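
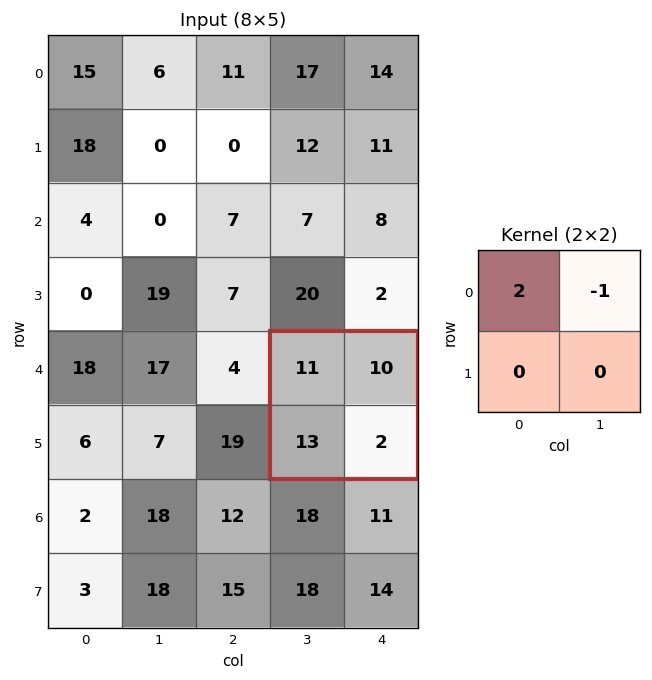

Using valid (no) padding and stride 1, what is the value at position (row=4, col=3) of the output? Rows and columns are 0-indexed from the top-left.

12

The receptive field on the input at this output position is [11 10 / 13 2]. Elementwise product with the kernel and sum: 11·2 + 10·-1.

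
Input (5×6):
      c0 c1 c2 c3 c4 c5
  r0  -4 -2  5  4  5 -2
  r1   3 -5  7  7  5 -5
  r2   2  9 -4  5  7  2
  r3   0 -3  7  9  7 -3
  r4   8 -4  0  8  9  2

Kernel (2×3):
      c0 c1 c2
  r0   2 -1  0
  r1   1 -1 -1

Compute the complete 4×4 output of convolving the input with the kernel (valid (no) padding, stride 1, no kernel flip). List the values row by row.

Output[0,0]: The receptive field on the input at this output position is [-4 -2 5 / 3 -5 7]. Elementwise product with the kernel and sum: -4·2 + -2·-1 + 3·1 + -5·-1 + 7·-1.
Output[0,1]: The receptive field on the input at this output position is [-2 5 4 / -5 7 7]. Elementwise product with the kernel and sum: -2·2 + 5·-1 + -5·1 + 7·-1 + 7·-1.

-5 -28 1 10
8 -9 -9 5
-9 3 -22 8
15 -25 -12 8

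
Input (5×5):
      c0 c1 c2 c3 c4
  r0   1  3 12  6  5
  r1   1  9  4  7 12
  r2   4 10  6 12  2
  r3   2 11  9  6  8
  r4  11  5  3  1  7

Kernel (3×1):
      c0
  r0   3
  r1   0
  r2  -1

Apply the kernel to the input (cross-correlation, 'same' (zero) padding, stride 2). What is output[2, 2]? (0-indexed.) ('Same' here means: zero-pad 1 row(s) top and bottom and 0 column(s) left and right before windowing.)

The receptive field on the zero-padded input at this output position is [8 / 7 / 0]. Elementwise product with the kernel and sum: 8·3 + 0·-1.

24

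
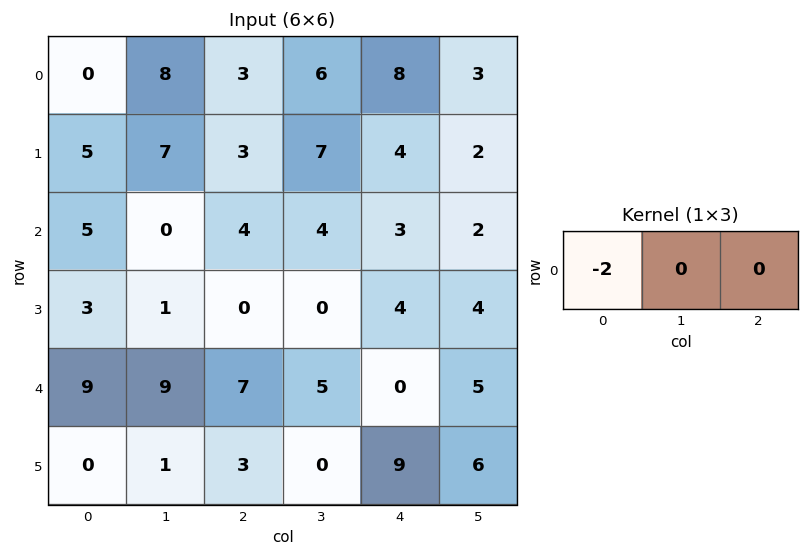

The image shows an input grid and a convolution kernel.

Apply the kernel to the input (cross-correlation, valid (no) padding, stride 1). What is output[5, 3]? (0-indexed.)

0

The receptive field on the input at this output position is [0 9 6]. Elementwise product with the kernel and sum: 0·-2.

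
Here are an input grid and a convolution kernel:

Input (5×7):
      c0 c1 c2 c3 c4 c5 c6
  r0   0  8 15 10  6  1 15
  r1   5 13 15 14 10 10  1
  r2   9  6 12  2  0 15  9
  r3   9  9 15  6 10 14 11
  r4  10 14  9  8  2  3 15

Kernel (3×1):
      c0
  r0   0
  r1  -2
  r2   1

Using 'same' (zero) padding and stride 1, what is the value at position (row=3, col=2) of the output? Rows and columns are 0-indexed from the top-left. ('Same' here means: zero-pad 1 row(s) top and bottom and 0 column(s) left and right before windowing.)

-21

The receptive field on the zero-padded input at this output position is [12 / 15 / 9]. Elementwise product with the kernel and sum: 15·-2 + 9·1.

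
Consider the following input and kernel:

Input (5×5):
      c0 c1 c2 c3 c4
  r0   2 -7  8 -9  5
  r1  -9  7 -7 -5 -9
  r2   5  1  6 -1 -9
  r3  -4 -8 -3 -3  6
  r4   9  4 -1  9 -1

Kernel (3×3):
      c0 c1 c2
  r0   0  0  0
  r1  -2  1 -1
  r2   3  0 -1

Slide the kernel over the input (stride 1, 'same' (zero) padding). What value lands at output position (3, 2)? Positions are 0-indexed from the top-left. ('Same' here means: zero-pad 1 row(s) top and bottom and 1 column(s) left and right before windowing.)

19

The receptive field on the zero-padded input at this output position is [1 6 -1 / -8 -3 -3 / 4 -1 9]. Elementwise product with the kernel and sum: -8·-2 + -3·1 + -3·-1 + 4·3 + 9·-1.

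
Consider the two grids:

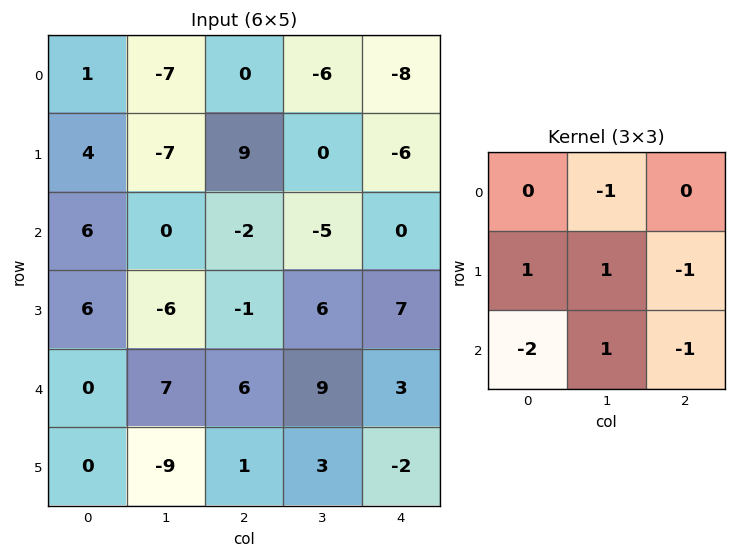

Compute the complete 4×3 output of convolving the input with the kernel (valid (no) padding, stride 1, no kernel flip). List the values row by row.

Output[0,0]: The receptive field on the input at this output position is [1 -7 0 / 4 -7 9 / 6 0 -2]. Elementwise product with the kernel and sum: -7·-1 + 4·1 + -7·1 + 9·-1 + 6·-2 + 0·1 + -2·-1.

-15 5 20
-2 -1 -6
2 -28 -3
-3 21 9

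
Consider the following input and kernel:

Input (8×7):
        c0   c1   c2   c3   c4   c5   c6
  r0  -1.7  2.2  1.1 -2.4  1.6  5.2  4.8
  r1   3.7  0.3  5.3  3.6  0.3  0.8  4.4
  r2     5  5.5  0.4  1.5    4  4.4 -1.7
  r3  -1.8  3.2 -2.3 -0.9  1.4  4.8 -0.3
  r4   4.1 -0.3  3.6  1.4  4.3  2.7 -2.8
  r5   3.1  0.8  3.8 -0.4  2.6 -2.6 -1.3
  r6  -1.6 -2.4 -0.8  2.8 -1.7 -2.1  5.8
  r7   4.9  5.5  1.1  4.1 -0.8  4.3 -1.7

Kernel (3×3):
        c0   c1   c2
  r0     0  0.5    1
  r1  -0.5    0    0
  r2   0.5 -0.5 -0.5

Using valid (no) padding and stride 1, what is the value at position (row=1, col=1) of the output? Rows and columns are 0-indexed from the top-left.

The receptive field on the input at this output position is [0.3 5.3 3.6 / 5.5 0.4 1.5 / 3.2 -2.3 -0.9]. Elementwise product with the kernel and sum: 5.3·0.5 + 3.6·1 + 5.5·-0.5 + 3.2·0.5 + -2.3·-0.5 + -0.9·-0.5.

6.7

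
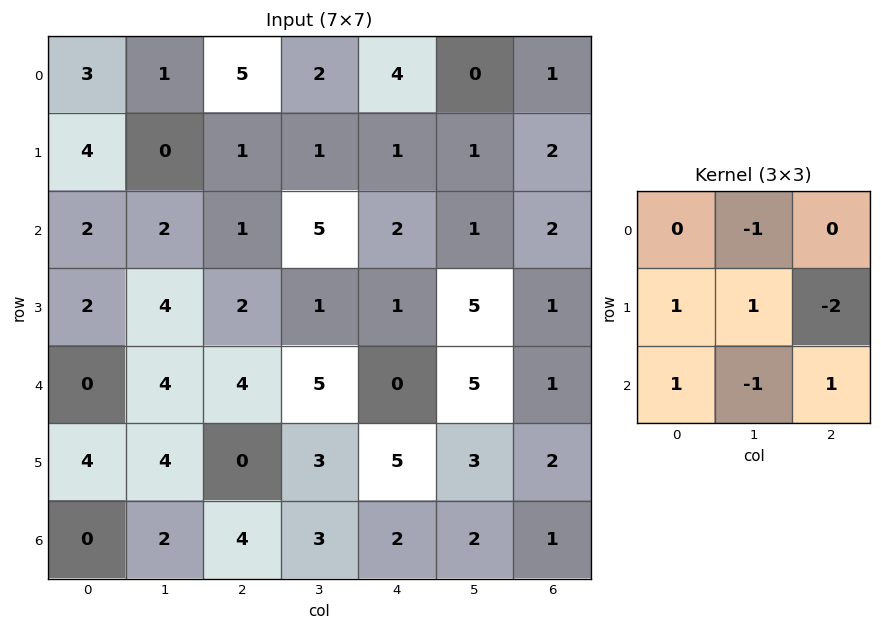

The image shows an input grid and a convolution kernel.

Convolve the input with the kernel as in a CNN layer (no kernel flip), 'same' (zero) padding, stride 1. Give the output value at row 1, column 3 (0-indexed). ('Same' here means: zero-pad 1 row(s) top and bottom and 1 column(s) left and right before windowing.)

-4

The receptive field on the zero-padded input at this output position is [5 2 4 / 1 1 1 / 1 5 2]. Elementwise product with the kernel and sum: 2·-1 + 1·1 + 1·1 + 1·-2 + 1·1 + 5·-1 + 2·1.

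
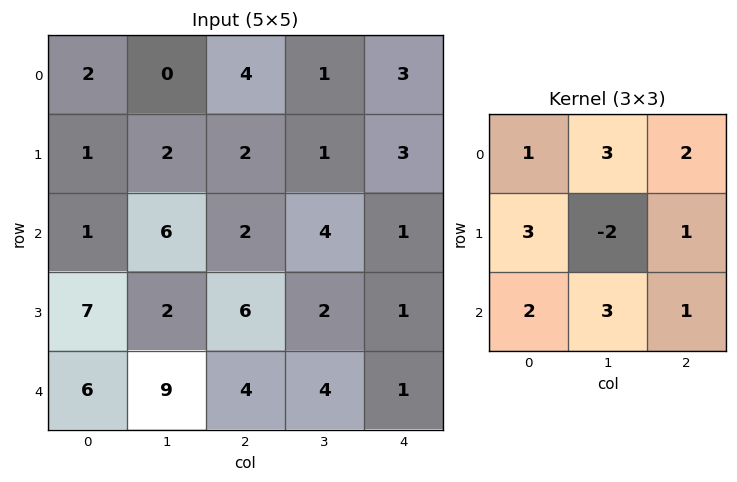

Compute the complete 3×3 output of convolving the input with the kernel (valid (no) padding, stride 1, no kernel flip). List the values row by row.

33 39 37
30 52 29
89 50 52

Output[0,0]: The receptive field on the input at this output position is [2 0 4 / 1 2 2 / 1 6 2]. Elementwise product with the kernel and sum: 2·1 + 0·3 + 4·2 + 1·3 + 2·-2 + 2·1 + 1·2 + 6·3 + 2·1.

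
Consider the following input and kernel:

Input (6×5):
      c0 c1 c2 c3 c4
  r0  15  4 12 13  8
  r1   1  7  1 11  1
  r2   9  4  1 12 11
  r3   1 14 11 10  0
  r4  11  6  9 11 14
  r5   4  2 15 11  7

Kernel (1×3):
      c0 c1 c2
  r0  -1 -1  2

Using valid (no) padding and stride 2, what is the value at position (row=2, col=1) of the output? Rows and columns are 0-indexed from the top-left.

8

The receptive field on the input at this output position is [9 11 14]. Elementwise product with the kernel and sum: 9·-1 + 11·-1 + 14·2.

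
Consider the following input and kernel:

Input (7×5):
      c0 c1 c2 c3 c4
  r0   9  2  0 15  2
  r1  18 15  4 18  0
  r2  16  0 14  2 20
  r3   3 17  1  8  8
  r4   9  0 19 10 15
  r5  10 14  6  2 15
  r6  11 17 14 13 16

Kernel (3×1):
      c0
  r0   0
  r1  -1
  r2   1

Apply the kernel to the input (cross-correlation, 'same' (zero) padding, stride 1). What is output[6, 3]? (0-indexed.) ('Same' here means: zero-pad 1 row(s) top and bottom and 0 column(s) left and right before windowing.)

-13

The receptive field on the zero-padded input at this output position is [2 / 13 / 0]. Elementwise product with the kernel and sum: 13·-1 + 0·1.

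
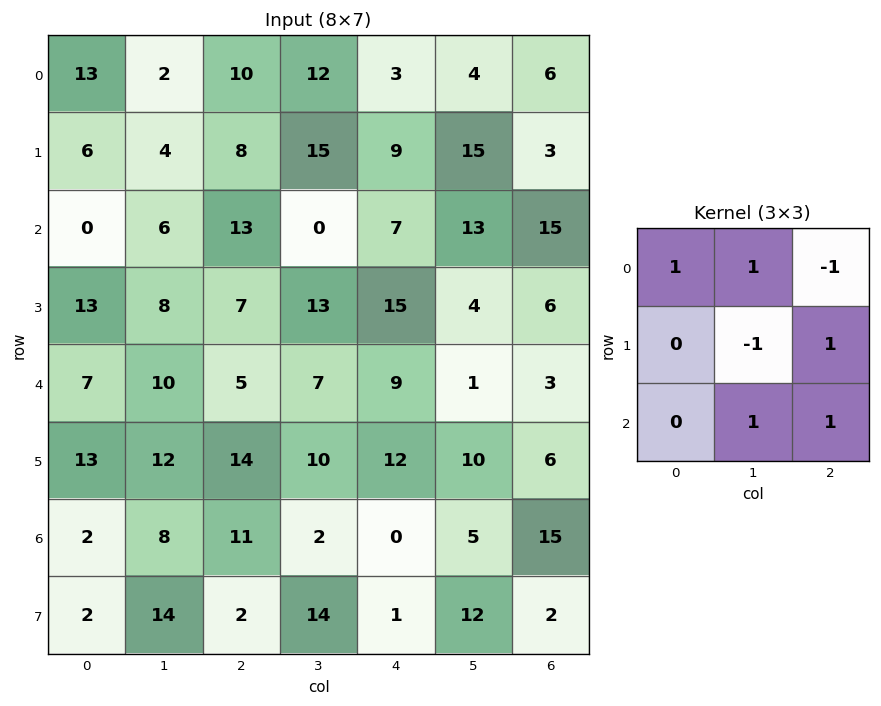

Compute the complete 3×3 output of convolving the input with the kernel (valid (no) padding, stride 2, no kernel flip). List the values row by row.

Output[0,0]: The receptive field on the input at this output position is [13 2 10 / 6 4 8 / 0 6 13]. Elementwise product with the kernel and sum: 13·1 + 2·1 + 10·-1 + 4·-1 + 8·1 + 6·1 + 13·1.
Output[0,1]: The receptive field on the input at this output position is [10 12 3 / 8 15 9 / 13 0 7]. Elementwise product with the kernel and sum: 10·1 + 12·1 + 3·-1 + 15·-1 + 9·1 + 0·1 + 7·1.

28 20 17
7 24 11
33 7 23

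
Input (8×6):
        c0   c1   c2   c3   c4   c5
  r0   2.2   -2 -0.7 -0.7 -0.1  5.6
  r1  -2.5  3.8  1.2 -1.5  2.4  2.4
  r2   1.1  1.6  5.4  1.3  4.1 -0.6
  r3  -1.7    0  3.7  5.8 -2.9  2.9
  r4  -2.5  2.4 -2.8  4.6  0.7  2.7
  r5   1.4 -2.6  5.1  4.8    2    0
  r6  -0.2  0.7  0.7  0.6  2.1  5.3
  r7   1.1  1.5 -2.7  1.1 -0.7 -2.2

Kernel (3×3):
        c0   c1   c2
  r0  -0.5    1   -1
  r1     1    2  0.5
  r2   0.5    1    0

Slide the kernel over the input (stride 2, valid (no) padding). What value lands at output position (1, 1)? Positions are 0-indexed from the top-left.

The receptive field on the input at this output position is [5.4 1.3 4.1 / 3.7 5.8 -2.9 / -2.8 4.6 0.7]. Elementwise product with the kernel and sum: 5.4·-0.5 + 1.3·1 + 4.1·-1 + 3.7·1 + 5.8·2 + -2.9·0.5 + -2.8·0.5 + 4.6·1.

11.55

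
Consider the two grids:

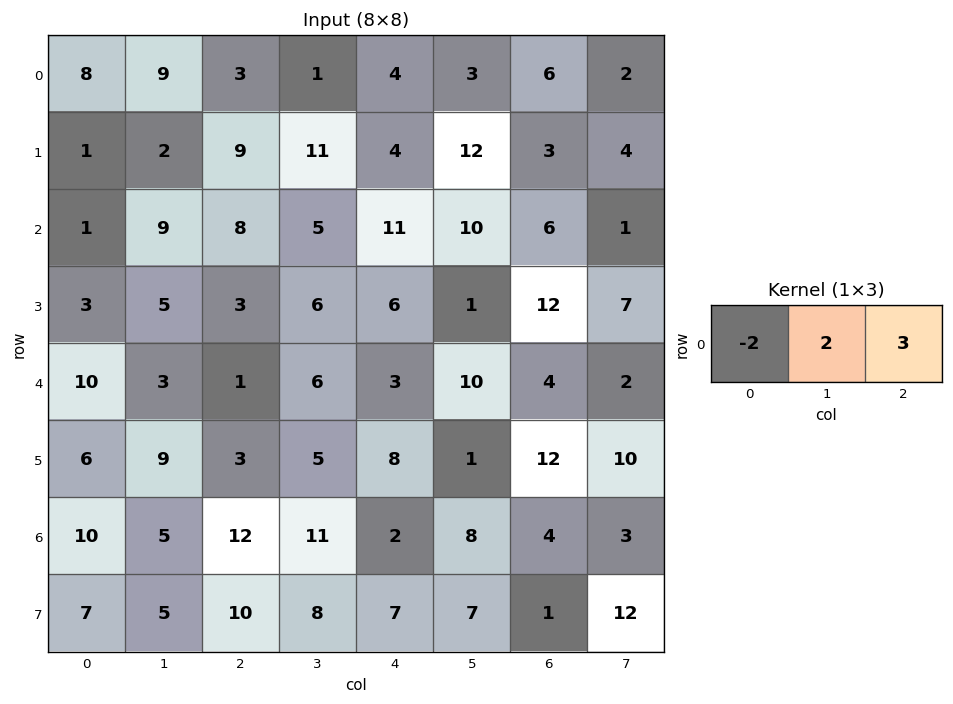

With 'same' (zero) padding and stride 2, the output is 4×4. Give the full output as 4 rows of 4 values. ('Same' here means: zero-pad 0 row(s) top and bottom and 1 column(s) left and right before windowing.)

Output[0,0]: The receptive field on the zero-padded input at this output position is [0 8 9]. Elementwise product with the kernel and sum: 0·-2 + 8·2 + 9·3.
Output[0,1]: The receptive field on the zero-padded input at this output position is [9 3 1]. Elementwise product with the kernel and sum: 9·-2 + 3·2 + 1·3.

43 -9 15 12
29 13 42 -5
29 14 24 -6
35 47 6 1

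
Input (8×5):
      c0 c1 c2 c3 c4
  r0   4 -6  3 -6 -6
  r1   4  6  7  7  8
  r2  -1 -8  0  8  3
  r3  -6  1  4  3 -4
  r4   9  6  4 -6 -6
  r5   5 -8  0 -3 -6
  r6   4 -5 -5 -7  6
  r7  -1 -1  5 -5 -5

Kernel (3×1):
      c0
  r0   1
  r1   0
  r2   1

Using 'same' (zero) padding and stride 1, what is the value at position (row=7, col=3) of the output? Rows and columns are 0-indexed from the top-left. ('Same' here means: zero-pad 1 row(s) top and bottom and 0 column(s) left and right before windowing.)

The receptive field on the zero-padded input at this output position is [-7 / -5 / 0]. Elementwise product with the kernel and sum: -7·1 + 0·1.

-7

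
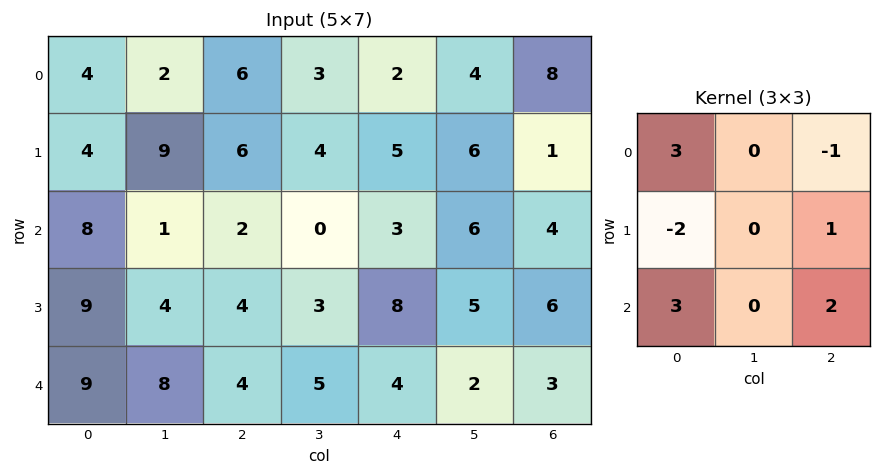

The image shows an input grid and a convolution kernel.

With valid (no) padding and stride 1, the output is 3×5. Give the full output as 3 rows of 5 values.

32 -8 21 15 6
27 39 40 31 48
43 32 23 12 13

Output[0,0]: The receptive field on the input at this output position is [4 2 6 / 4 9 6 / 8 1 2]. Elementwise product with the kernel and sum: 4·3 + 6·-1 + 4·-2 + 6·1 + 8·3 + 2·2.
Output[0,1]: The receptive field on the input at this output position is [2 6 3 / 9 6 4 / 1 2 0]. Elementwise product with the kernel and sum: 2·3 + 3·-1 + 9·-2 + 4·1 + 1·3 + 0·2.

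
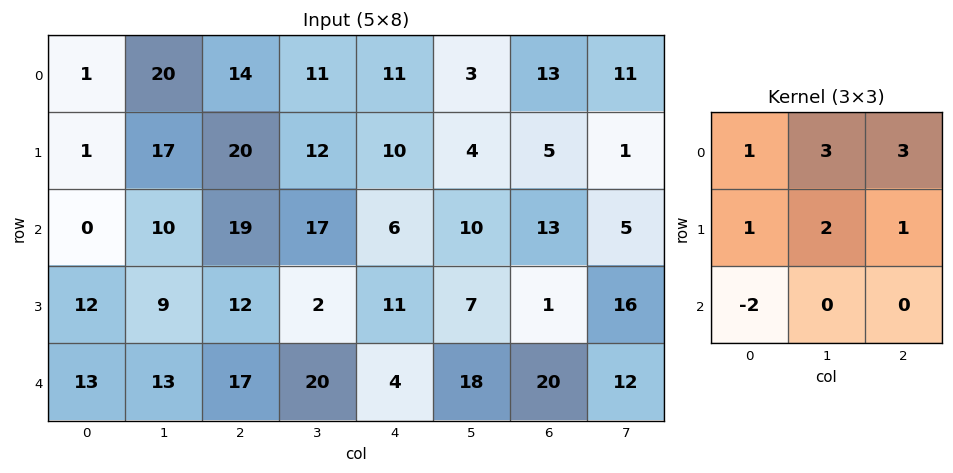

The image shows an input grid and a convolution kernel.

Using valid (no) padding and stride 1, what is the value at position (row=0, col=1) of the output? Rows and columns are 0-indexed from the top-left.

144

The receptive field on the input at this output position is [20 14 11 / 17 20 12 / 10 19 17]. Elementwise product with the kernel and sum: 20·1 + 14·3 + 11·3 + 17·1 + 20·2 + 12·1 + 10·-2.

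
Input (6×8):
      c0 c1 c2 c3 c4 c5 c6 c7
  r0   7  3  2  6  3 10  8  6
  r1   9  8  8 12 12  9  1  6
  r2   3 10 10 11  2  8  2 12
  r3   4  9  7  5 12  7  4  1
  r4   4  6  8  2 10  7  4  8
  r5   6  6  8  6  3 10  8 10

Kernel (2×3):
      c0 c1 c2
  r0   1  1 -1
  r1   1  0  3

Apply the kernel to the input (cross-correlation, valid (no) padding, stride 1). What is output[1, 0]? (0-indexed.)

42

The receptive field on the input at this output position is [9 8 8 / 3 10 10]. Elementwise product with the kernel and sum: 9·1 + 8·1 + 8·-1 + 3·1 + 10·3.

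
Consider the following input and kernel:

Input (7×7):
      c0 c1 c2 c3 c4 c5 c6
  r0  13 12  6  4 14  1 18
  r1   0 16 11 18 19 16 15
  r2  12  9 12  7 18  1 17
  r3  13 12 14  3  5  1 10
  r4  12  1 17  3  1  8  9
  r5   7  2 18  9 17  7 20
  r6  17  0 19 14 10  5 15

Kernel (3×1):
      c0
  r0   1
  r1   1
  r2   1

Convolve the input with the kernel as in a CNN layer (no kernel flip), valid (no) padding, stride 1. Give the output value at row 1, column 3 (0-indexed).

28

The receptive field on the input at this output position is [18 / 7 / 3]. Elementwise product with the kernel and sum: 18·1 + 7·1 + 3·1.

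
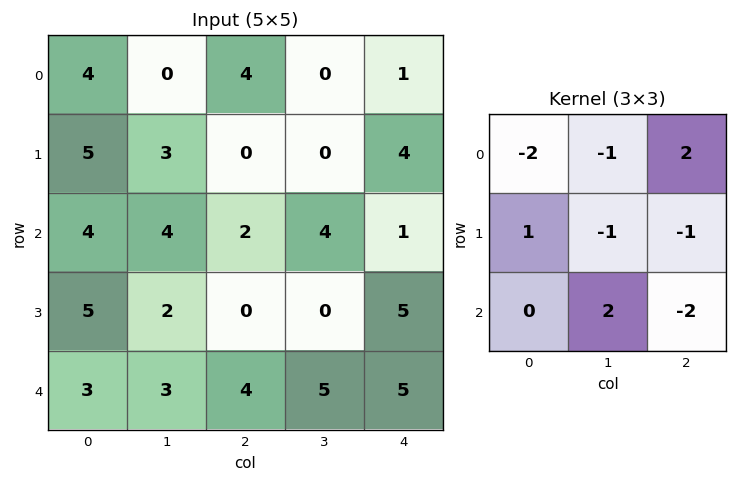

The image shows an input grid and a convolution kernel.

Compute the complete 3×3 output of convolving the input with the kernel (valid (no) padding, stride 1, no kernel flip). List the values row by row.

6 -5 -4
-11 -8 -5
-7 -2 -11

Output[0,0]: The receptive field on the input at this output position is [4 0 4 / 5 3 0 / 4 4 2]. Elementwise product with the kernel and sum: 4·-2 + 0·-1 + 4·2 + 5·1 + 3·-1 + 0·-1 + 4·2 + 2·-2.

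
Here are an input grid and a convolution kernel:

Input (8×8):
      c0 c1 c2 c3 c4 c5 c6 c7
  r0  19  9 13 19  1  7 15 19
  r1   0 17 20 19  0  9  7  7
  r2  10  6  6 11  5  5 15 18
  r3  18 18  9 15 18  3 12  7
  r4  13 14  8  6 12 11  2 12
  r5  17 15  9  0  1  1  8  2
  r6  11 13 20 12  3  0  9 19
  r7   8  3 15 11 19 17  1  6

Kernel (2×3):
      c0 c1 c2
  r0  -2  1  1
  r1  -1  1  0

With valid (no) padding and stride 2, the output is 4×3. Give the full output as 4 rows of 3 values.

1 -7 29
-8 10 -5
-6 -7 -11
6 -29 1

Output[0,0]: The receptive field on the input at this output position is [19 9 13 / 0 17 20]. Elementwise product with the kernel and sum: 19·-2 + 9·1 + 13·1 + 0·-1 + 17·1.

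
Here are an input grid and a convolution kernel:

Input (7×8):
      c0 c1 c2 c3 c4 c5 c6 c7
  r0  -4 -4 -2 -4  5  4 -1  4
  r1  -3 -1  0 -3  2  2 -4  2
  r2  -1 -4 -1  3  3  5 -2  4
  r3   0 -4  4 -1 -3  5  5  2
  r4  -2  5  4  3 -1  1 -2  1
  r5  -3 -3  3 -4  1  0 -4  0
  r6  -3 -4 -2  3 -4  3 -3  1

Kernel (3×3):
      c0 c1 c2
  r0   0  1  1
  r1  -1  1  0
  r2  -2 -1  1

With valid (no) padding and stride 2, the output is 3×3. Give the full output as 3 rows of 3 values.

Output[0,0]: The receptive field on the input at this output position is [-4 -4 -2 / -3 -1 0 / -1 -4 -1]. Elementwise product with the kernel and sum: -4·1 + -2·1 + -3·-1 + -1·1 + -1·-2 + -4·-1 + -1·1.

1 0 -10
-6 -11 10
17 -8 0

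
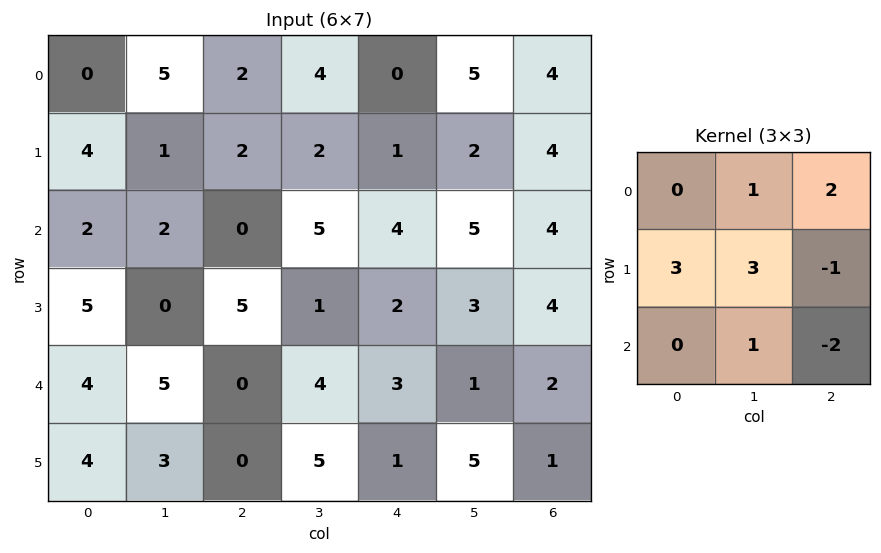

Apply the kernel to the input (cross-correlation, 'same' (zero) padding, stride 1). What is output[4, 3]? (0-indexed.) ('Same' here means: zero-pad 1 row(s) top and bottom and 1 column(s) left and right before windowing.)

17

The receptive field on the zero-padded input at this output position is [5 1 2 / 0 4 3 / 0 5 1]. Elementwise product with the kernel and sum: 1·1 + 2·2 + 0·3 + 4·3 + 3·-1 + 5·1 + 1·-2.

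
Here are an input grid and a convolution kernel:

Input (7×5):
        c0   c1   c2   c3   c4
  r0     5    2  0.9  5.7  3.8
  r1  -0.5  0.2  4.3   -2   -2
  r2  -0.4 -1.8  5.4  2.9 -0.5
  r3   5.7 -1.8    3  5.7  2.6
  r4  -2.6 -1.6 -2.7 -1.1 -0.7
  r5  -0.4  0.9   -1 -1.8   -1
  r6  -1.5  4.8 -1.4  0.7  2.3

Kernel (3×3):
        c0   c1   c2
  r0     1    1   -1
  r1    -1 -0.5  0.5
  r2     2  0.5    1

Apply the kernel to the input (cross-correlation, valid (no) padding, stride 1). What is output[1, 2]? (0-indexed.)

8.65

The receptive field on the input at this output position is [4.3 -2 -2 / 5.4 2.9 -0.5 / 3 5.7 2.6]. Elementwise product with the kernel and sum: 4.3·1 + -2·1 + -2·-1 + 5.4·-1 + 2.9·-0.5 + -0.5·0.5 + 3·2 + 5.7·0.5 + 2.6·1.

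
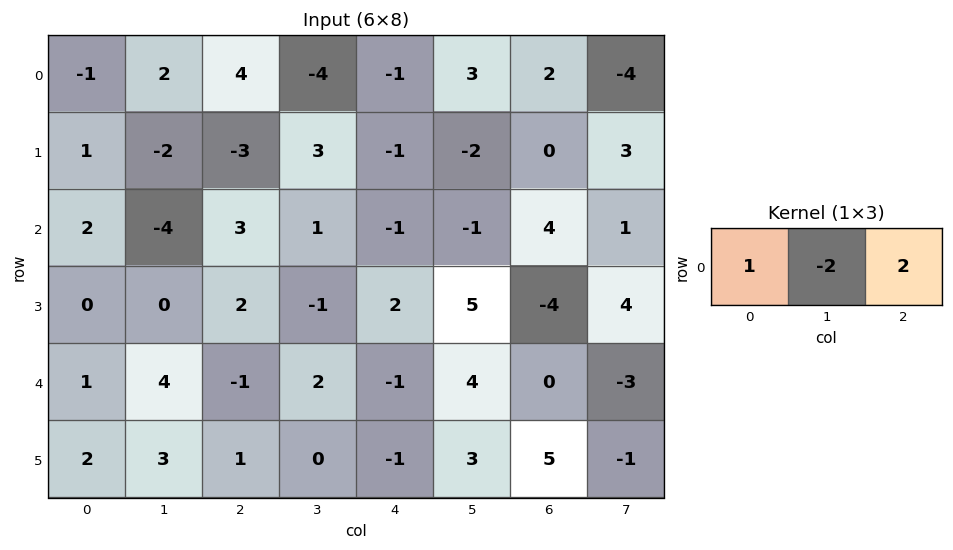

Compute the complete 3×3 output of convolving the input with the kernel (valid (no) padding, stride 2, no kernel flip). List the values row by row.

Output[0,0]: The receptive field on the input at this output position is [-1 2 4]. Elementwise product with the kernel and sum: -1·1 + 2·-2 + 4·2.

3 10 -3
16 -1 9
-9 -7 -9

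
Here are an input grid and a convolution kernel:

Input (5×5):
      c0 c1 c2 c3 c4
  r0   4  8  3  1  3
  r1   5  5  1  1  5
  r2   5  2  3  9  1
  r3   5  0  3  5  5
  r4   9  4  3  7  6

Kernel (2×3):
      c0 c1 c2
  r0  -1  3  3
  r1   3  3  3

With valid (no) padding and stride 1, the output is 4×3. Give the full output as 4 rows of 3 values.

Output[0,0]: The receptive field on the input at this output position is [4 8 3 / 5 5 1]. Elementwise product with the kernel and sum: 4·-1 + 8·3 + 3·3 + 5·3 + 5·3 + 1·3.

62 25 30
43 43 56
34 58 66
52 66 75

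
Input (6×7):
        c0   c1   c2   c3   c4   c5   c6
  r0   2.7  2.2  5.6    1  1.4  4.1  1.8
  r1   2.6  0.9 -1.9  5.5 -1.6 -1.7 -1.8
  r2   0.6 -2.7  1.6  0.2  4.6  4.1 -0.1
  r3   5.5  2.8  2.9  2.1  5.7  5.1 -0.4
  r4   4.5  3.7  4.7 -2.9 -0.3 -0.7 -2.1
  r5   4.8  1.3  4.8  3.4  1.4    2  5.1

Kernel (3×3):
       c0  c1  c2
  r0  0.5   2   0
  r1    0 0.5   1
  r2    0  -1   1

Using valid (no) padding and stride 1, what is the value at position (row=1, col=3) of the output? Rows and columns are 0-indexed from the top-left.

The receptive field on the input at this output position is [5.5 -1.6 -1.7 / 0.2 4.6 4.1 / 2.1 5.7 5.1]. Elementwise product with the kernel and sum: 5.5·0.5 + -1.6·2 + 4.6·0.5 + 4.1·1 + 5.7·-1 + 5.1·1.

5.35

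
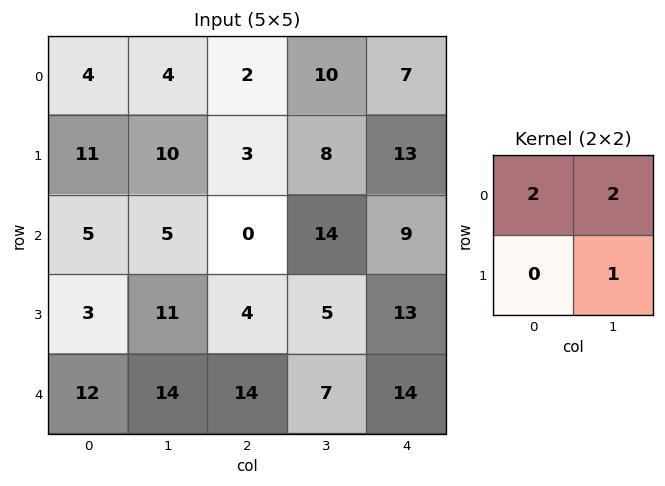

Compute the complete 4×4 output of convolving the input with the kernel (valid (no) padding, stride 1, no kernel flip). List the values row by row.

26 15 32 47
47 26 36 51
31 14 33 59
42 44 25 50

Output[0,0]: The receptive field on the input at this output position is [4 4 / 11 10]. Elementwise product with the kernel and sum: 4·2 + 4·2 + 10·1.
Output[0,1]: The receptive field on the input at this output position is [4 2 / 10 3]. Elementwise product with the kernel and sum: 4·2 + 2·2 + 3·1.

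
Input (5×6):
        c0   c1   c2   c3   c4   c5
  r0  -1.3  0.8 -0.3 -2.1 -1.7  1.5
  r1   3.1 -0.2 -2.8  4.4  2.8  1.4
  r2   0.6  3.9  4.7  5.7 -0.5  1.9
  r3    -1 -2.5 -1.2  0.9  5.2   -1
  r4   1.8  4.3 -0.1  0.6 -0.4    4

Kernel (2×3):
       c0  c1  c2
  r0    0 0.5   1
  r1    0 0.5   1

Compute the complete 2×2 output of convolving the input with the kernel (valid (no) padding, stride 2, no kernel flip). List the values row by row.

Output[0,0]: The receptive field on the input at this output position is [-1.3 0.8 -0.3 / 3.1 -0.2 -2.8]. Elementwise product with the kernel and sum: 0.8·0.5 + -0.3·1 + -0.2·0.5 + -2.8·1.

-2.8 2.25
4.2 8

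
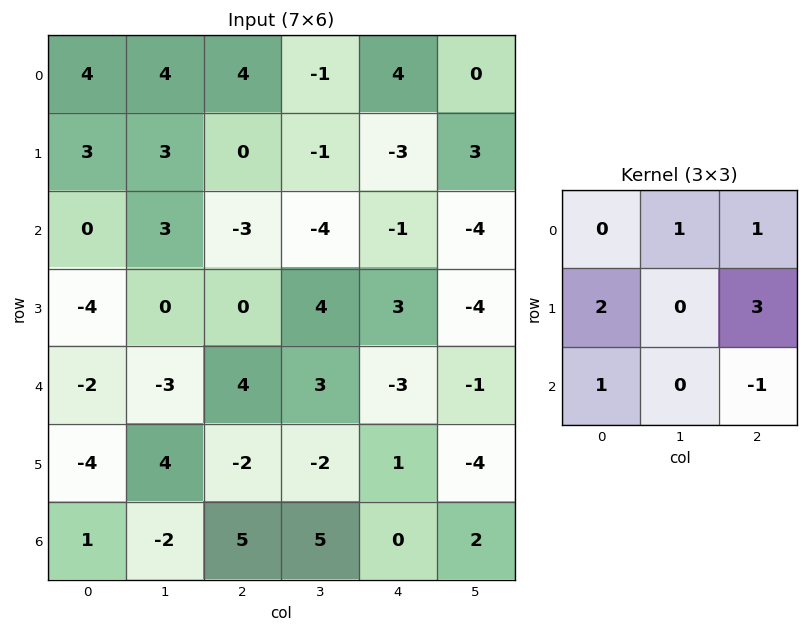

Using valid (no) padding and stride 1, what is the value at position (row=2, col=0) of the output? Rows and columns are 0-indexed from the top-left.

The receptive field on the input at this output position is [0 3 -3 / -4 0 0 / -2 -3 4]. Elementwise product with the kernel and sum: 3·1 + -3·1 + -4·2 + 0·3 + -2·1 + 4·-1.

-14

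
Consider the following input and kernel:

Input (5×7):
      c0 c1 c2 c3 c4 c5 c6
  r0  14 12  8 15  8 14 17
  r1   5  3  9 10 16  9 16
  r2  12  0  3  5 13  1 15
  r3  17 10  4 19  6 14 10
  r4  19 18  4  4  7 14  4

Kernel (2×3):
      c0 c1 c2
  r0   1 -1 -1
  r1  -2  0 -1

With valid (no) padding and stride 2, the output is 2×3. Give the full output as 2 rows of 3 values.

Output[0,0]: The receptive field on the input at this output position is [14 12 8 / 5 3 9]. Elementwise product with the kernel and sum: 14·1 + 12·-1 + 8·-1 + 5·-2 + 9·-1.

-25 -49 -71
-29 -29 -25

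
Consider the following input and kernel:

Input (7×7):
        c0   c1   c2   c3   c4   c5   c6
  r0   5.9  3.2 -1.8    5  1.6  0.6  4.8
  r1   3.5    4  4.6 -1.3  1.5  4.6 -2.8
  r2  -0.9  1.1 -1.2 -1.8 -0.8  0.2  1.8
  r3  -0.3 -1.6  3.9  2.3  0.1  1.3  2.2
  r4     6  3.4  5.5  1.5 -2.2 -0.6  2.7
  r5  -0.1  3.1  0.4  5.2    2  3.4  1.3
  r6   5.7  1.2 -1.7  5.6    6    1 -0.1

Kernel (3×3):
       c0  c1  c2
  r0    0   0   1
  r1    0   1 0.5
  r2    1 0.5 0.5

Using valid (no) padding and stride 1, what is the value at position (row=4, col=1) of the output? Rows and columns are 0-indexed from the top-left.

The receptive field on the input at this output position is [3.4 5.5 1.5 / 3.1 0.4 5.2 / 1.2 -1.7 5.6]. Elementwise product with the kernel and sum: 1.5·1 + 0.4·1 + 5.2·0.5 + 1.2·1 + -1.7·0.5 + 5.6·0.5.

7.65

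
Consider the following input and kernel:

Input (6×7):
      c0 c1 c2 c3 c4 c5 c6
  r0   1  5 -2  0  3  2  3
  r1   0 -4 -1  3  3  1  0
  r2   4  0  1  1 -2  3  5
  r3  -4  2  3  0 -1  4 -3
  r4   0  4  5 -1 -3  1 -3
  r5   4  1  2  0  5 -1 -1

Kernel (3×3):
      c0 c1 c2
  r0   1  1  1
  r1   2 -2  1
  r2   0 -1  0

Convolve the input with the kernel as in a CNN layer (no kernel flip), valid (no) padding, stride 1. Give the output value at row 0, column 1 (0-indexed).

The receptive field on the input at this output position is [5 -2 0 / -4 -1 3 / 0 1 1]. Elementwise product with the kernel and sum: 5·1 + -2·1 + 0·1 + -4·2 + -1·-2 + 3·1 + 1·-1.

-1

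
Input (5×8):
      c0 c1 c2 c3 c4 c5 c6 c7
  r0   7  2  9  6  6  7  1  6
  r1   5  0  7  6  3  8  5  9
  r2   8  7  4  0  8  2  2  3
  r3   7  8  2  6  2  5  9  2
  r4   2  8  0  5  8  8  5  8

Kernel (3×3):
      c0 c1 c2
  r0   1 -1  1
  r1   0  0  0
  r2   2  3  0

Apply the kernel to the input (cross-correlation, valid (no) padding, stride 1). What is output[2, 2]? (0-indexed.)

The receptive field on the input at this output position is [4 0 8 / 2 6 2 / 0 5 8]. Elementwise product with the kernel and sum: 4·1 + 0·-1 + 8·1 + 0·2 + 5·3.

27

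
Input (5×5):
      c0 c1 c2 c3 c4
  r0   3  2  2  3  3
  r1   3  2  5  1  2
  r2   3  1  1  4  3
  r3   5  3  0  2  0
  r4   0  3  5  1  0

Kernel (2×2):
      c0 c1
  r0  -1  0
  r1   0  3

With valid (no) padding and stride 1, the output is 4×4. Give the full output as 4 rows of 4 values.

Output[0,0]: The receptive field on the input at this output position is [3 2 / 3 2]. Elementwise product with the kernel and sum: 3·-1 + 2·3.

3 13 1 3
0 1 7 8
6 -1 5 -4
4 12 3 -2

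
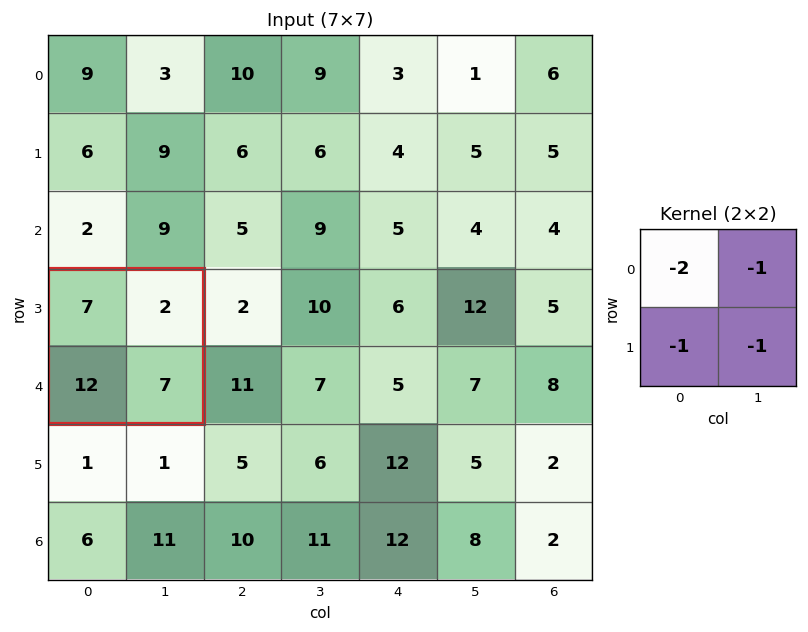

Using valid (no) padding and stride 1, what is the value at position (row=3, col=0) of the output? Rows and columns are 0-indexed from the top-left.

-35

The receptive field on the input at this output position is [7 2 / 12 7]. Elementwise product with the kernel and sum: 7·-2 + 2·-1 + 12·-1 + 7·-1.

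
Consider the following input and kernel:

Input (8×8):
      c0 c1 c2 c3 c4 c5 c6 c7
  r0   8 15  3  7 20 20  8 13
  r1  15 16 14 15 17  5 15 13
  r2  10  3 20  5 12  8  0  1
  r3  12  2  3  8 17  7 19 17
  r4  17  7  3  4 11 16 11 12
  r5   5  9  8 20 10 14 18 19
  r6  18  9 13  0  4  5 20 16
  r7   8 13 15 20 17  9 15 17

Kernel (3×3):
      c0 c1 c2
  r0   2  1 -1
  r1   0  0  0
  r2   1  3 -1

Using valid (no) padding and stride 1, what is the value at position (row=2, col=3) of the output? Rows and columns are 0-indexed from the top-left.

35

The receptive field on the input at this output position is [5 12 8 / 8 17 7 / 4 11 16]. Elementwise product with the kernel and sum: 5·2 + 12·1 + 8·-1 + 4·1 + 11·3 + 16·-1.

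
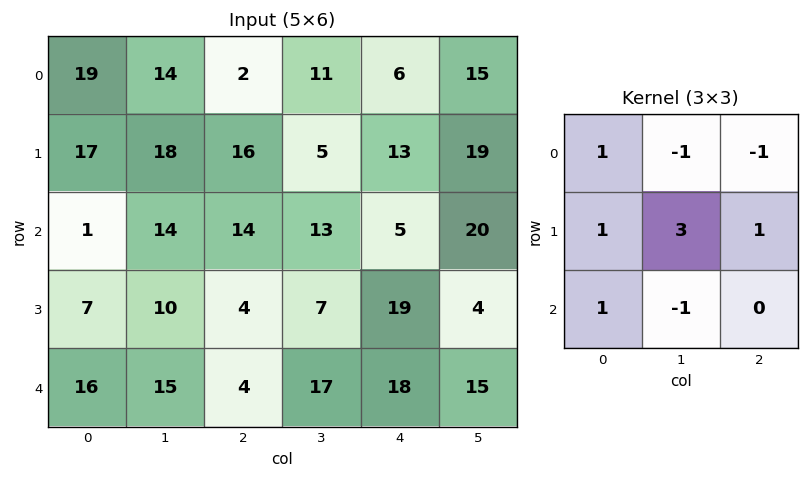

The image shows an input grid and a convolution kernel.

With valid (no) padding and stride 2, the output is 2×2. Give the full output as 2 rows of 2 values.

Output[0,0]: The receptive field on the input at this output position is [19 14 2 / 17 18 16 / 1 14 14]. Elementwise product with the kernel and sum: 19·1 + 14·-1 + 2·-1 + 17·1 + 18·3 + 16·1 + 1·1 + 14·-1.

77 30
15 27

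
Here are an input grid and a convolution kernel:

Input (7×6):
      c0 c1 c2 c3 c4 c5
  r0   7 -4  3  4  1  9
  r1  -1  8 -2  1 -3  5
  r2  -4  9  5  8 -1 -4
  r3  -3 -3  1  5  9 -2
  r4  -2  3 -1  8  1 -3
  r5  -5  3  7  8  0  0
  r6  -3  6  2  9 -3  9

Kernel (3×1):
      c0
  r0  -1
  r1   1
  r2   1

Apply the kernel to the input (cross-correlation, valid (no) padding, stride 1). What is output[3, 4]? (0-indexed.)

The receptive field on the input at this output position is [9 / 1 / 0]. Elementwise product with the kernel and sum: 9·-1 + 1·1 + 0·1.

-8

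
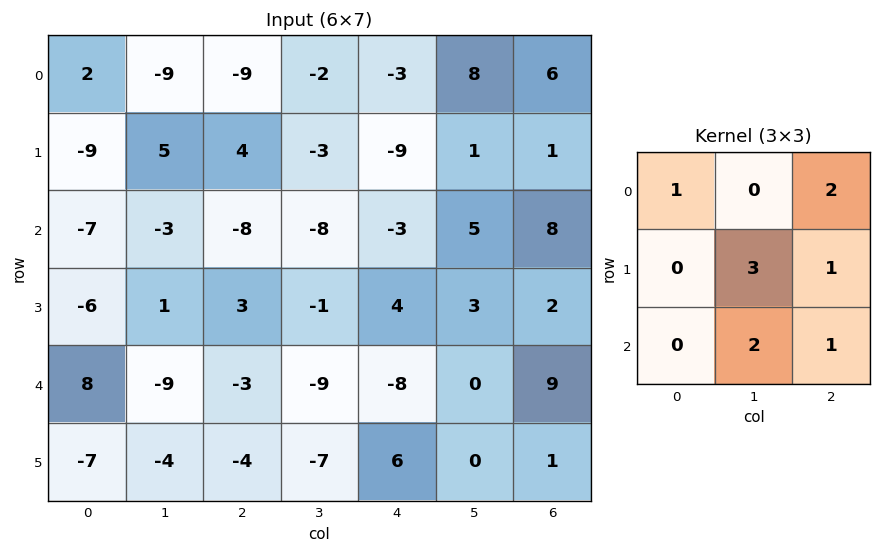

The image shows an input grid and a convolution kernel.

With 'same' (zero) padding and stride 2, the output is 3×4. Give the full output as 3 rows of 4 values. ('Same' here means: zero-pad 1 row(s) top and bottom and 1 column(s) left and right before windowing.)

Output[0,0]: The receptive field on the zero-padded input at this output position is [0 0 0 / 0 2 -9 / 0 -9 5]. Elementwise product with the kernel and sum: 0·1 + 0·2 + 2·3 + -9·1 + -9·2 + 5·1.
Output[0,1]: The receptive field on the zero-padded input at this output position is [0 0 0 / -9 -9 -2 / 5 4 -3]. Elementwise product with the kernel and sum: 0·1 + 0·2 + -9·3 + -2·1 + 4·2 + -3·1.

-16 -24 -18 20
-25 -28 6 29
-1 -34 -7 32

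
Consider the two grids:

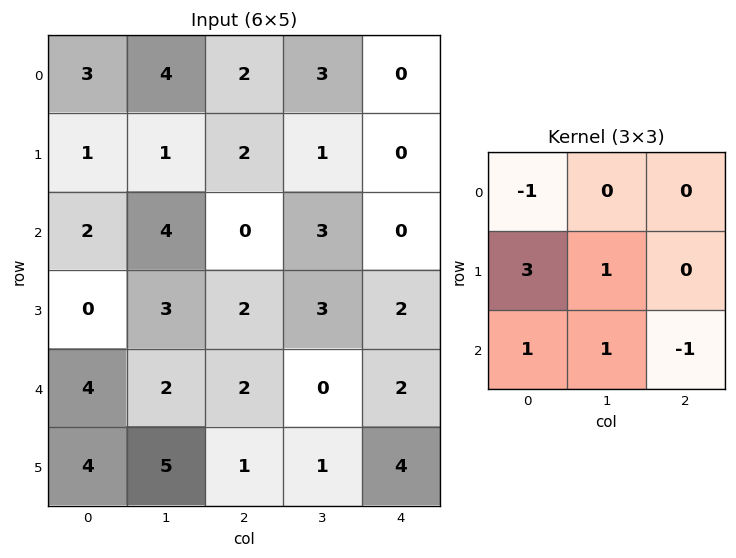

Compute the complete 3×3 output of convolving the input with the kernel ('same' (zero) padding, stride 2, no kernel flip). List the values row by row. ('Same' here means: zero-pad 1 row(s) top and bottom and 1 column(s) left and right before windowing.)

3 16 10
-1 13 13
3 10 4

Output[0,0]: The receptive field on the zero-padded input at this output position is [0 0 0 / 0 3 4 / 0 1 1]. Elementwise product with the kernel and sum: 0·-1 + 0·3 + 3·1 + 0·1 + 1·1 + 1·-1.
Output[0,1]: The receptive field on the zero-padded input at this output position is [0 0 0 / 4 2 3 / 1 2 1]. Elementwise product with the kernel and sum: 0·-1 + 4·3 + 2·1 + 1·1 + 2·1 + 1·-1.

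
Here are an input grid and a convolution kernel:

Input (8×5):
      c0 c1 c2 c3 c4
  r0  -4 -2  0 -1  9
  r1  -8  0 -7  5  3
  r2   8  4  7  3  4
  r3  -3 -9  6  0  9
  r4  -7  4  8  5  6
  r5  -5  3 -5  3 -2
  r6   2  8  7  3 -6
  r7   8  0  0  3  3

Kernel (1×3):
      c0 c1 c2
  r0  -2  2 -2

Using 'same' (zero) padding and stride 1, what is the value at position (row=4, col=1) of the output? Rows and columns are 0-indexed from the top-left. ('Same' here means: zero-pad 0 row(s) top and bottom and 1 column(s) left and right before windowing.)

The receptive field on the zero-padded input at this output position is [-7 4 8]. Elementwise product with the kernel and sum: -7·-2 + 4·2 + 8·-2.

6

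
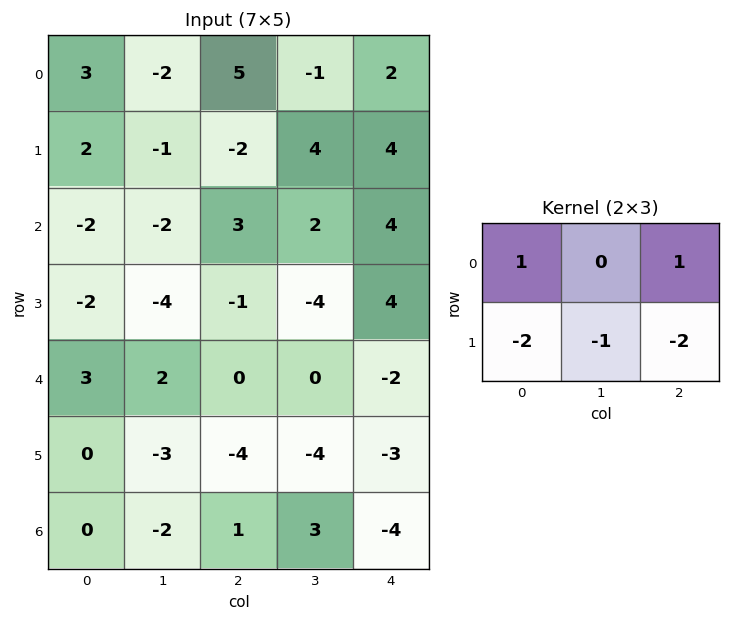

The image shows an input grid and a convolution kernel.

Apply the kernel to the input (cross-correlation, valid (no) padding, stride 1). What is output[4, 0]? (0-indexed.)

14

The receptive field on the input at this output position is [3 2 0 / 0 -3 -4]. Elementwise product with the kernel and sum: 3·1 + 0·1 + 0·-2 + -3·-1 + -4·-2.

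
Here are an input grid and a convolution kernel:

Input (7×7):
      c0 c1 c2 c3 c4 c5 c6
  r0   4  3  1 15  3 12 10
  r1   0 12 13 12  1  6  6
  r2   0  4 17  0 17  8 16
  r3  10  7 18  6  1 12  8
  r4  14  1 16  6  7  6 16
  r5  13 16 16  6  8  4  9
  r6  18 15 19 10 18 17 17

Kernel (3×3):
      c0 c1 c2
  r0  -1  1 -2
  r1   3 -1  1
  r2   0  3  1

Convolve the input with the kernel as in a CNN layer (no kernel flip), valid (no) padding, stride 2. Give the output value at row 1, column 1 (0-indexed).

The receptive field on the input at this output position is [17 0 17 / 18 6 1 / 16 6 7]. Elementwise product with the kernel and sum: 17·-1 + 0·1 + 17·-2 + 18·3 + 6·-1 + 1·1 + 6·3 + 7·1.

23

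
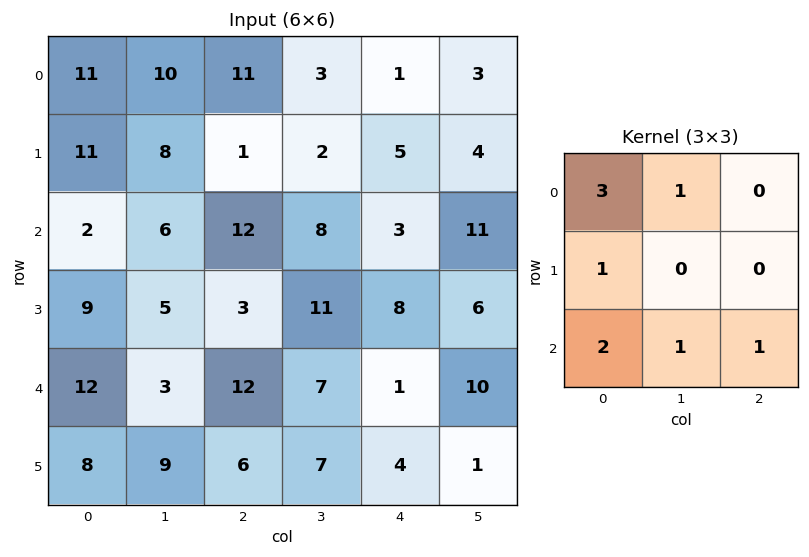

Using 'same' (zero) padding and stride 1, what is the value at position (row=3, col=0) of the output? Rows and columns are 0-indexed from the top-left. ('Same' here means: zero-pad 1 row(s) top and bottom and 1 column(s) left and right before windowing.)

17

The receptive field on the zero-padded input at this output position is [0 2 6 / 0 9 5 / 0 12 3]. Elementwise product with the kernel and sum: 0·3 + 2·1 + 0·1 + 0·2 + 12·1 + 3·1.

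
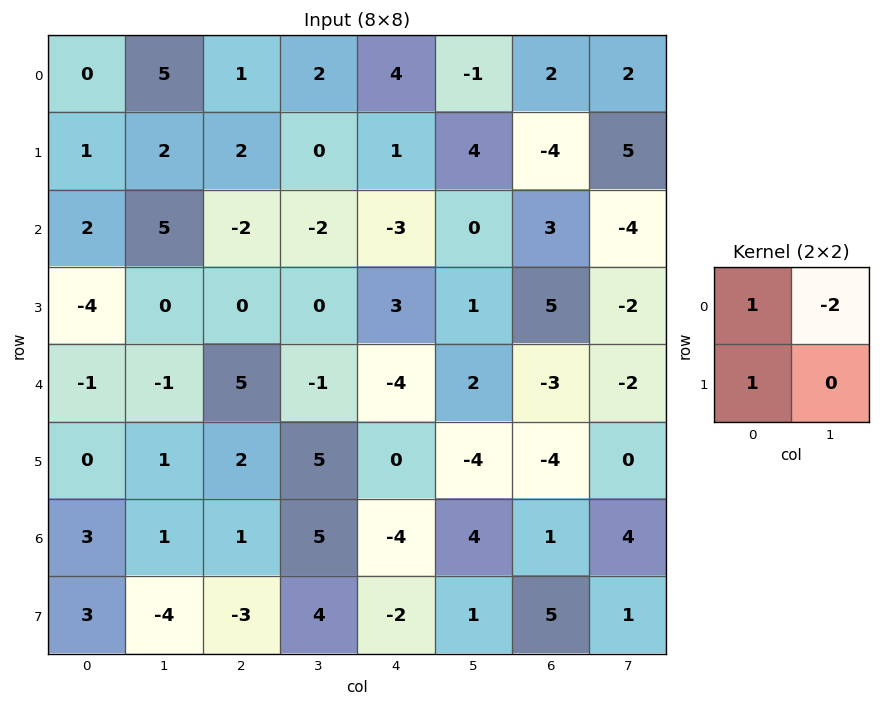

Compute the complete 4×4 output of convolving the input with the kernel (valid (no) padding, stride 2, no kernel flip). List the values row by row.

-9 -1 7 -6
-12 2 0 16
1 9 -8 -3
4 -12 -14 -2

Output[0,0]: The receptive field on the input at this output position is [0 5 / 1 2]. Elementwise product with the kernel and sum: 0·1 + 5·-2 + 1·1.
Output[0,1]: The receptive field on the input at this output position is [1 2 / 2 0]. Elementwise product with the kernel and sum: 1·1 + 2·-2 + 2·1.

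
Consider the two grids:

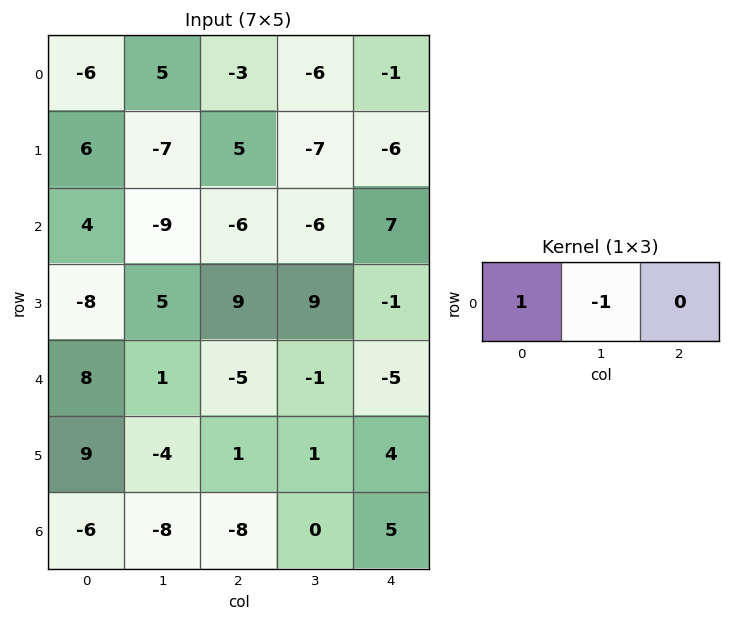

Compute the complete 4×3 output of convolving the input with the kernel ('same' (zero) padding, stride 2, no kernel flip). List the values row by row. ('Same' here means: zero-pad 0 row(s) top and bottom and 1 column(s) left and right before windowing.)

6 8 -5
-4 -3 -13
-8 6 4
6 0 -5

Output[0,0]: The receptive field on the zero-padded input at this output position is [0 -6 5]. Elementwise product with the kernel and sum: 0·1 + -6·-1.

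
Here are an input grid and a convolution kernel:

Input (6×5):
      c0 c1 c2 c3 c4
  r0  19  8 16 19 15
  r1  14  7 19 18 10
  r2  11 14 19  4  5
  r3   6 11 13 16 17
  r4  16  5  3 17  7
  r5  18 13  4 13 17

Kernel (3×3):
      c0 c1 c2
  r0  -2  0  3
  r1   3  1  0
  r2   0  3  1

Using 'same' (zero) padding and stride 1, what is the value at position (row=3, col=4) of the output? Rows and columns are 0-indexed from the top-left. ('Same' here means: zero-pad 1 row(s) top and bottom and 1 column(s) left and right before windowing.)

The receptive field on the zero-padded input at this output position is [4 5 0 / 16 17 0 / 17 7 0]. Elementwise product with the kernel and sum: 4·-2 + 0·3 + 16·3 + 17·1 + 7·3 + 0·1.

78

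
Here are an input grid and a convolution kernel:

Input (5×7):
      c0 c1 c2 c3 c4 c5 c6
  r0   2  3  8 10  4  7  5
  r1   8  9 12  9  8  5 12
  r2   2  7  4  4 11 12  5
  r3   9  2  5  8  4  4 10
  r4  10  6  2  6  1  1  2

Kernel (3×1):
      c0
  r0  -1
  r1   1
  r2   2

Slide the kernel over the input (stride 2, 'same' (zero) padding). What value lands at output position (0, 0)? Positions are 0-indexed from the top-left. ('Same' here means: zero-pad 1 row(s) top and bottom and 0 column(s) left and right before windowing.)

The receptive field on the zero-padded input at this output position is [0 / 2 / 8]. Elementwise product with the kernel and sum: 0·-1 + 2·1 + 8·2.

18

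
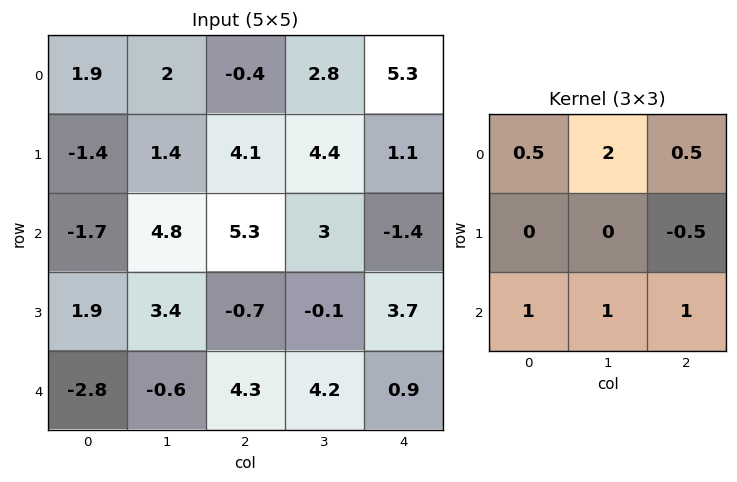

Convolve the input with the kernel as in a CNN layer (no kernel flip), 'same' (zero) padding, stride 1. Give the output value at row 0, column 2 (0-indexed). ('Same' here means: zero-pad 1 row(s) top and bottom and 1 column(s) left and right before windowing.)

8.5

The receptive field on the zero-padded input at this output position is [0 0 0 / 2 -0.4 2.8 / 1.4 4.1 4.4]. Elementwise product with the kernel and sum: 0·0.5 + 0·2 + 0·0.5 + 2.8·-0.5 + 1.4·1 + 4.1·1 + 4.4·1.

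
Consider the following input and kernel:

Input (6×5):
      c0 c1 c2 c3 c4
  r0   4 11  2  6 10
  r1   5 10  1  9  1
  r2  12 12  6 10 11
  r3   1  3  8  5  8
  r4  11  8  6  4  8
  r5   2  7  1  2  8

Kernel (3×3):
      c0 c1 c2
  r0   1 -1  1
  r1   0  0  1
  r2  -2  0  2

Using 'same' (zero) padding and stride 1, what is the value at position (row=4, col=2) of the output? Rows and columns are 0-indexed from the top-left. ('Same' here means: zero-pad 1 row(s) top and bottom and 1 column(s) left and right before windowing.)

The receptive field on the zero-padded input at this output position is [3 8 5 / 8 6 4 / 7 1 2]. Elementwise product with the kernel and sum: 3·1 + 8·-1 + 5·1 + 4·1 + 7·-2 + 2·2.

-6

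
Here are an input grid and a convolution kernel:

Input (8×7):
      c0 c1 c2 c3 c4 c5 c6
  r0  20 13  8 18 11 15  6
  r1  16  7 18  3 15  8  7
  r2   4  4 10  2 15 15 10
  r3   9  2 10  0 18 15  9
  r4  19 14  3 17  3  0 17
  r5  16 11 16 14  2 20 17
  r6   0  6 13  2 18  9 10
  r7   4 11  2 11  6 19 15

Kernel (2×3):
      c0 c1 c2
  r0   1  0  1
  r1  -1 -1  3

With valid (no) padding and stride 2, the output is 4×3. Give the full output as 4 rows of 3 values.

59 43 15
33 69 19
43 -18 49
4 36 48

Output[0,0]: The receptive field on the input at this output position is [20 13 8 / 16 7 18]. Elementwise product with the kernel and sum: 20·1 + 8·1 + 16·-1 + 7·-1 + 18·3.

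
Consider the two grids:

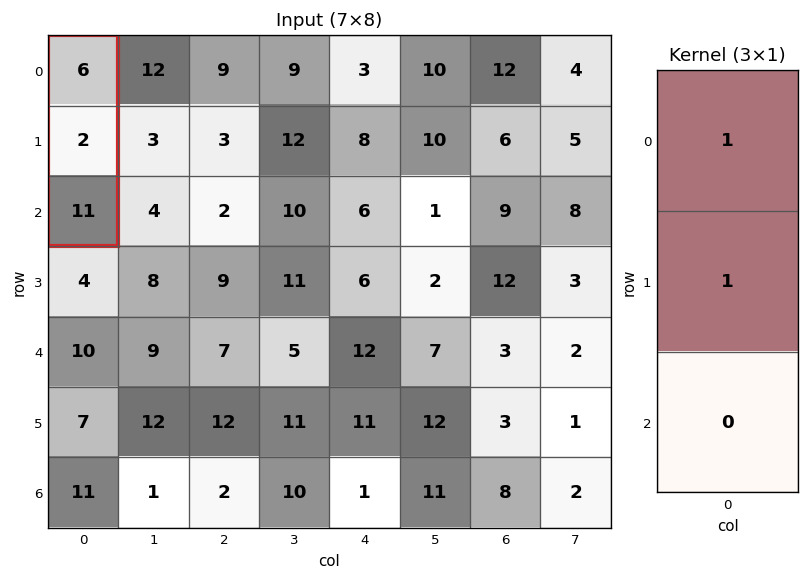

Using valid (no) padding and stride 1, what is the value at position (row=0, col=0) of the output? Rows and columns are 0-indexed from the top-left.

The receptive field on the input at this output position is [6 / 2 / 11]. Elementwise product with the kernel and sum: 6·1 + 2·1.

8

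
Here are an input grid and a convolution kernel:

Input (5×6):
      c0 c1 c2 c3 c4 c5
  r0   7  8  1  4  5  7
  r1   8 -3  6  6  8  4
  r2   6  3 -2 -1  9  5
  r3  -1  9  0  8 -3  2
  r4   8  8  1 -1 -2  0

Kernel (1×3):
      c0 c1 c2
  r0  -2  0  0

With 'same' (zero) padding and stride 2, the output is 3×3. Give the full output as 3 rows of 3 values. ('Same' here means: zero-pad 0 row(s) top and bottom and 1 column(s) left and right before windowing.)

0 -16 -8
0 -6 2
0 -16 2

Output[0,0]: The receptive field on the zero-padded input at this output position is [0 7 8]. Elementwise product with the kernel and sum: 0·-2.
Output[0,1]: The receptive field on the zero-padded input at this output position is [8 1 4]. Elementwise product with the kernel and sum: 8·-2.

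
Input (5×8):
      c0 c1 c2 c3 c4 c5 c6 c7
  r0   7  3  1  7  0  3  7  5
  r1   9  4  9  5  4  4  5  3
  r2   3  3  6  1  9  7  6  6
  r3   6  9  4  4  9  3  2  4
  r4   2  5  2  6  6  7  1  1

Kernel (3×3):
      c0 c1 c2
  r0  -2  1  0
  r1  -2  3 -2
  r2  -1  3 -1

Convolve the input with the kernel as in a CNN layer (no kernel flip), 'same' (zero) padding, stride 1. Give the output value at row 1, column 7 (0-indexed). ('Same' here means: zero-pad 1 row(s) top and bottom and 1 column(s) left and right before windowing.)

The receptive field on the zero-padded input at this output position is [7 5 0 / 5 3 0 / 6 6 0]. Elementwise product with the kernel and sum: 7·-2 + 5·1 + 5·-2 + 3·3 + 0·-2 + 6·-1 + 6·3 + 0·-1.

2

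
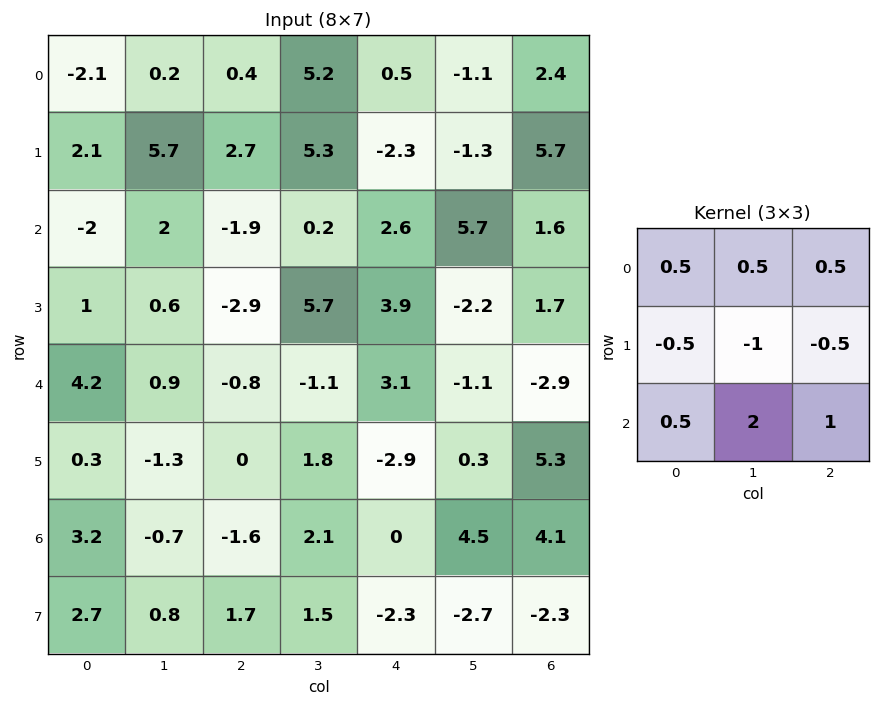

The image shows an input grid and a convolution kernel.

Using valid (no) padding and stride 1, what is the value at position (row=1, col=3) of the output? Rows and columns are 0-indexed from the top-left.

The receptive field on the input at this output position is [5.3 -2.3 -1.3 / 0.2 2.6 5.7 / 5.7 3.9 -2.2]. Elementwise product with the kernel and sum: 5.3·0.5 + -2.3·0.5 + -1.3·0.5 + 0.2·-0.5 + 2.6·-1 + 5.7·-0.5 + 5.7·0.5 + 3.9·2 + -2.2·1.

3.75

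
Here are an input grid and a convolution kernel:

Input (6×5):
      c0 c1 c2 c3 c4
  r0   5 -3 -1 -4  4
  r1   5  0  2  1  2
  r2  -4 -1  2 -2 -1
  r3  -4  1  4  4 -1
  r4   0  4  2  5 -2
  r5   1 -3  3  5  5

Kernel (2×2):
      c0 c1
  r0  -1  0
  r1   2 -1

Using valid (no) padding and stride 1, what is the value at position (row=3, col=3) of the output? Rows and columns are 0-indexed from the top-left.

The receptive field on the input at this output position is [4 -1 / 5 -2]. Elementwise product with the kernel and sum: 4·-1 + 5·2 + -2·-1.

8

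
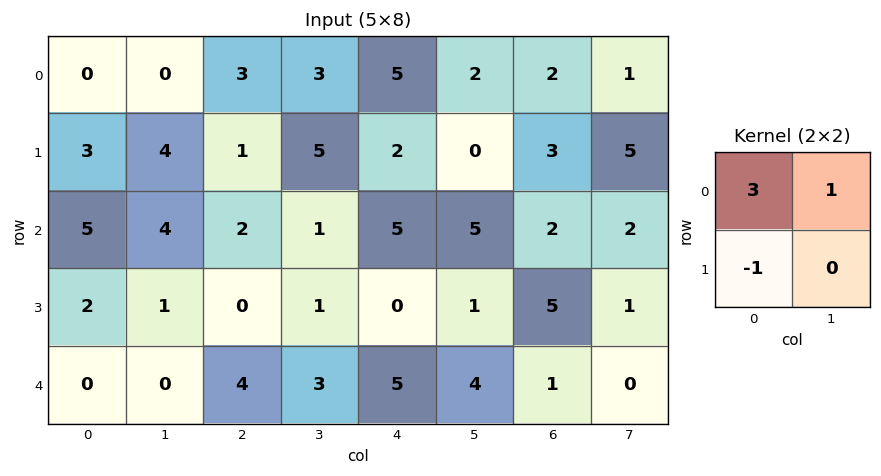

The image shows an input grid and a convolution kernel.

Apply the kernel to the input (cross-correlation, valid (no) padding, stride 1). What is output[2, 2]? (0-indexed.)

The receptive field on the input at this output position is [2 1 / 0 1]. Elementwise product with the kernel and sum: 2·3 + 1·1 + 0·-1.

7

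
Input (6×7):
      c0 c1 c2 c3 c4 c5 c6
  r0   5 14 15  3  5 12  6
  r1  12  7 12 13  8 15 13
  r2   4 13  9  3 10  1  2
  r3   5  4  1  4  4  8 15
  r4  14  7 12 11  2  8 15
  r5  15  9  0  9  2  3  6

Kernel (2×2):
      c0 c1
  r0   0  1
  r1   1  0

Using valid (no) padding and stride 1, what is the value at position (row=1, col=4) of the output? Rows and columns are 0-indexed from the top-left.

25

The receptive field on the input at this output position is [8 15 / 10 1]. Elementwise product with the kernel and sum: 15·1 + 10·1.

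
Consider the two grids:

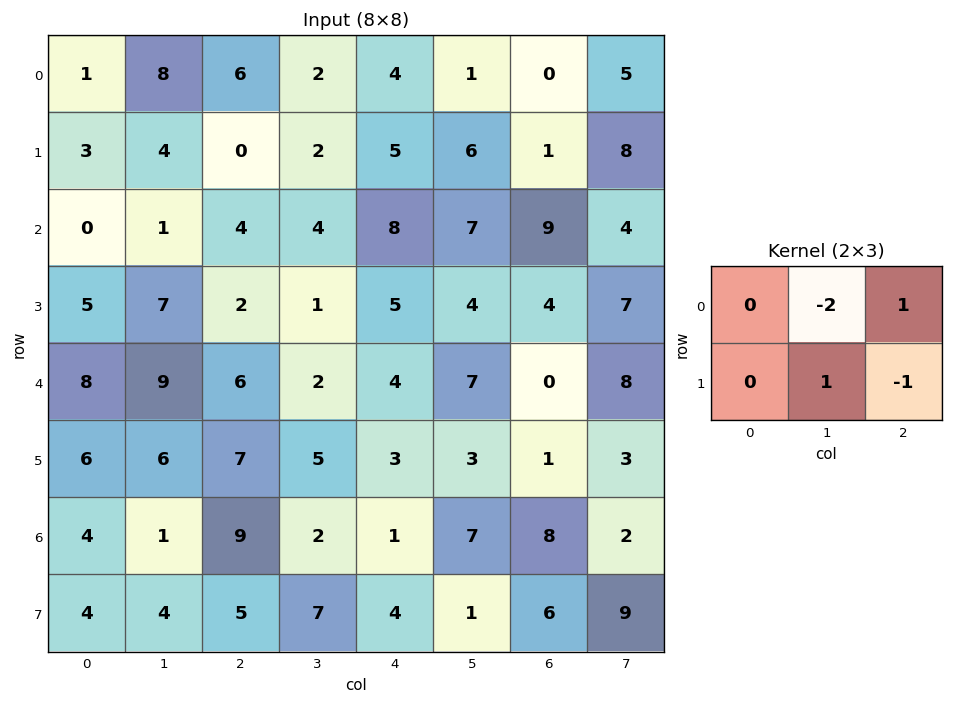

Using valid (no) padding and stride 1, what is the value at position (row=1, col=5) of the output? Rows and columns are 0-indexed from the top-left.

11

The receptive field on the input at this output position is [6 1 8 / 7 9 4]. Elementwise product with the kernel and sum: 1·-2 + 8·1 + 9·1 + 4·-1.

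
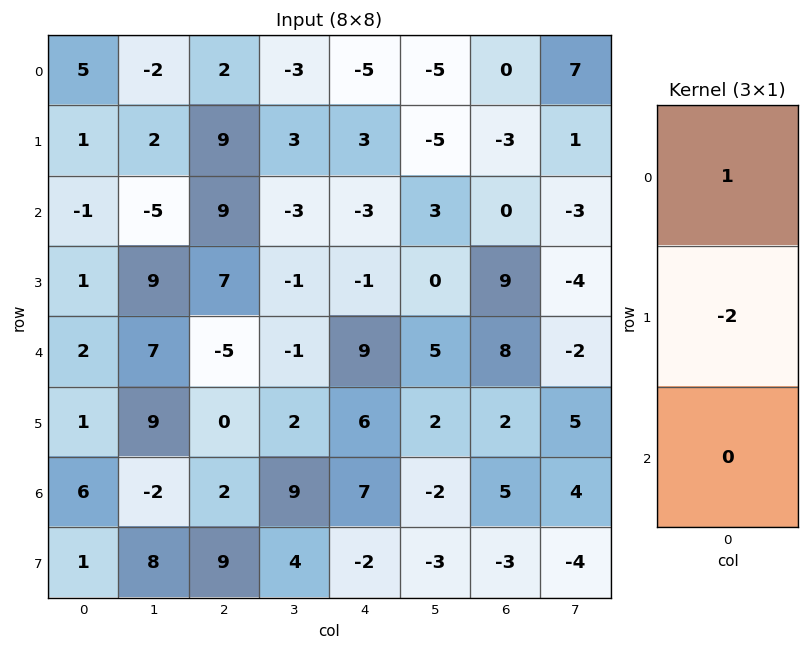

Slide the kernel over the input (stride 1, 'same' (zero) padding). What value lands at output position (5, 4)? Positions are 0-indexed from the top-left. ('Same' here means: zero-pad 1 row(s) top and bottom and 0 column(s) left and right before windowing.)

-3

The receptive field on the zero-padded input at this output position is [9 / 6 / 7]. Elementwise product with the kernel and sum: 9·1 + 6·-2.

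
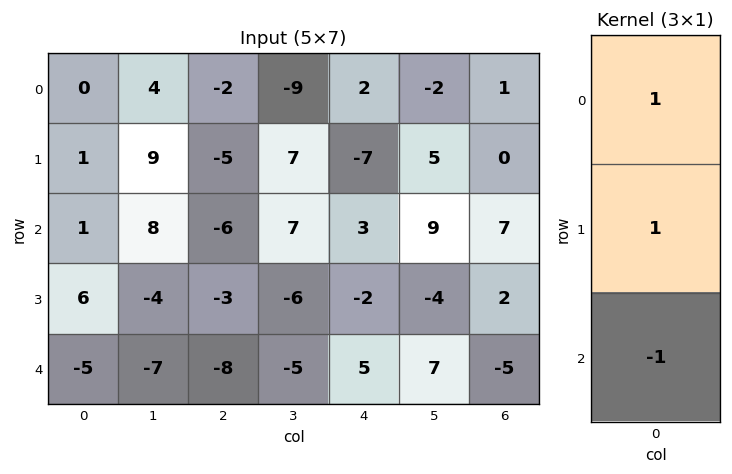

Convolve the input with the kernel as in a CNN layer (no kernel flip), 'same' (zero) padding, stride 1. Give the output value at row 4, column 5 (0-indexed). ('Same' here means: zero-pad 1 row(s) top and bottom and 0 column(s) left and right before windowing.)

The receptive field on the zero-padded input at this output position is [-4 / 7 / 0]. Elementwise product with the kernel and sum: -4·1 + 7·1 + 0·-1.

3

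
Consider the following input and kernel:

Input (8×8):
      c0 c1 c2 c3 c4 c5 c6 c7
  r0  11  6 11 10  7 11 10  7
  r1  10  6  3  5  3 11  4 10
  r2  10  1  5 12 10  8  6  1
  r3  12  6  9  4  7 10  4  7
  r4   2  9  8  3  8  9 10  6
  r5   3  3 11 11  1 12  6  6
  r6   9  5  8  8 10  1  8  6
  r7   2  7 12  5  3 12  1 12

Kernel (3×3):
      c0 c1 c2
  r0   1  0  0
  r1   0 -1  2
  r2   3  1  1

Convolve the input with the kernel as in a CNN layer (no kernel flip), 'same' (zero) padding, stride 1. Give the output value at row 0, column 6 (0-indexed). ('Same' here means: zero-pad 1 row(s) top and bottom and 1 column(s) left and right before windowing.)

51

The receptive field on the zero-padded input at this output position is [0 0 0 / 11 10 7 / 11 4 10]. Elementwise product with the kernel and sum: 0·1 + 10·-1 + 7·2 + 11·3 + 4·1 + 10·1.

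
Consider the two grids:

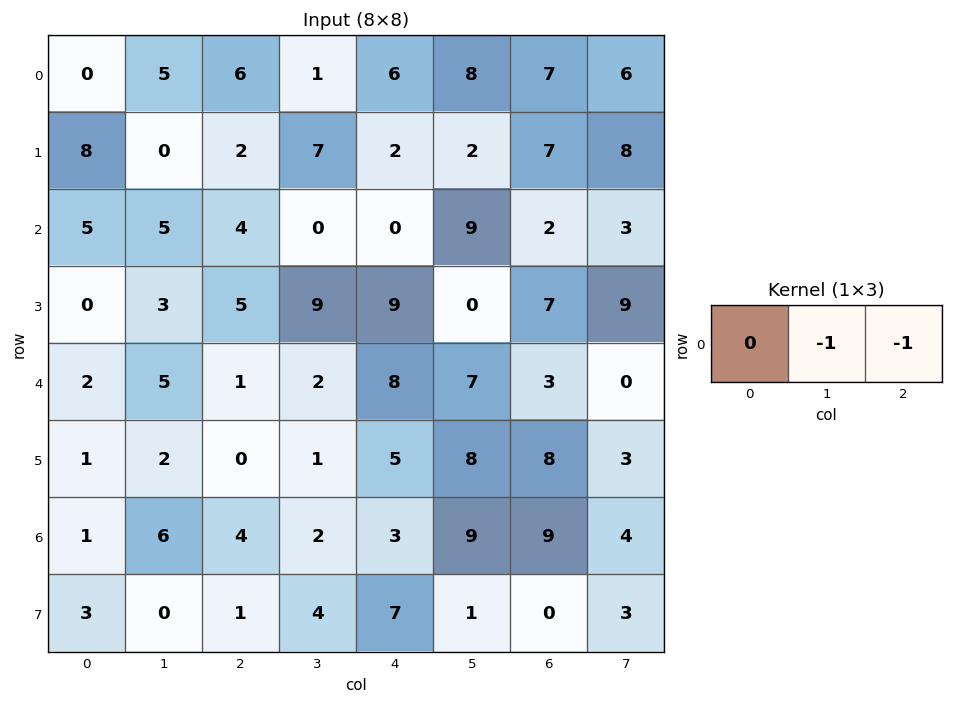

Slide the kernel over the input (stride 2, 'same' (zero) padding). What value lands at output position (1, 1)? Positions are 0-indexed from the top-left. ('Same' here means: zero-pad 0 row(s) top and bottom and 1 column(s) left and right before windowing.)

The receptive field on the zero-padded input at this output position is [5 4 0]. Elementwise product with the kernel and sum: 4·-1 + 0·-1.

-4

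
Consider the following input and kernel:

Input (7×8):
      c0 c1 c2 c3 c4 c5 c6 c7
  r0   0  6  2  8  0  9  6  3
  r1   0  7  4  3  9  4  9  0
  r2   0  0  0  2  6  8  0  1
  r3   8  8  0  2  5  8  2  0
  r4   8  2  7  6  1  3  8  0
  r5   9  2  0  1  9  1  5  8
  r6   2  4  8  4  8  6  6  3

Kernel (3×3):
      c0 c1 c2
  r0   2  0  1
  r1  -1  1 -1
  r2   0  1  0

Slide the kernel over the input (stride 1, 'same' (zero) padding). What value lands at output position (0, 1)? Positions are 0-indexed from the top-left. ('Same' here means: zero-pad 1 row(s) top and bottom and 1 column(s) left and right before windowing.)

The receptive field on the zero-padded input at this output position is [0 0 0 / 0 6 2 / 0 7 4]. Elementwise product with the kernel and sum: 0·2 + 0·1 + 0·-1 + 6·1 + 2·-1 + 7·1.

11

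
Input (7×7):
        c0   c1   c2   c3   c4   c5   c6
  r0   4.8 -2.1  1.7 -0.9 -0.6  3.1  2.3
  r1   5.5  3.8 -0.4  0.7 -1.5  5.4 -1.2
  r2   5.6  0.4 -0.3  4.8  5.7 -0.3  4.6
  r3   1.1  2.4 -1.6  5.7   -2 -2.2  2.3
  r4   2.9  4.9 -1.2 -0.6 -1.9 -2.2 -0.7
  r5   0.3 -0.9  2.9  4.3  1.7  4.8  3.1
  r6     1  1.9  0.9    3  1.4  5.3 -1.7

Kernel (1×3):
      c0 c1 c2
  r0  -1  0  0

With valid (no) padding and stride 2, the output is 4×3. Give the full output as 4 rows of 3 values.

Output[0,0]: The receptive field on the input at this output position is [4.8 -2.1 1.7]. Elementwise product with the kernel and sum: 4.8·-1.
Output[0,1]: The receptive field on the input at this output position is [1.7 -0.9 -0.6]. Elementwise product with the kernel and sum: 1.7·-1.

-4.8 -1.7 0.6
-5.6 0.3 -5.7
-2.9 1.2 1.9
-1 -0.9 -1.4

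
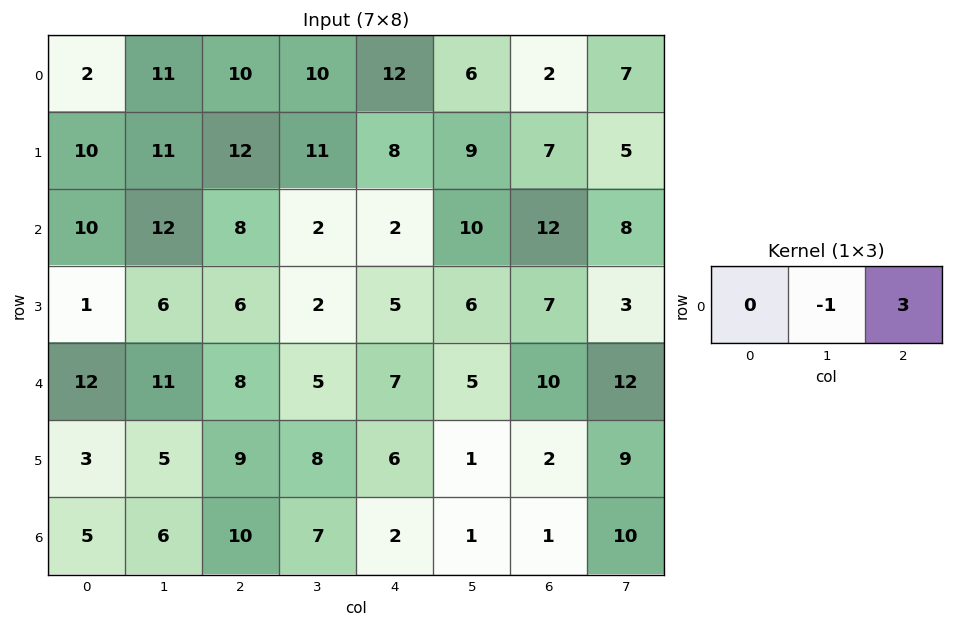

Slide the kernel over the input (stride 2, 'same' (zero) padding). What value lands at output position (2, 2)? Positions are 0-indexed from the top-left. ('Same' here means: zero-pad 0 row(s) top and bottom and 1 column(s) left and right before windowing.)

8

The receptive field on the zero-padded input at this output position is [5 7 5]. Elementwise product with the kernel and sum: 7·-1 + 5·3.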